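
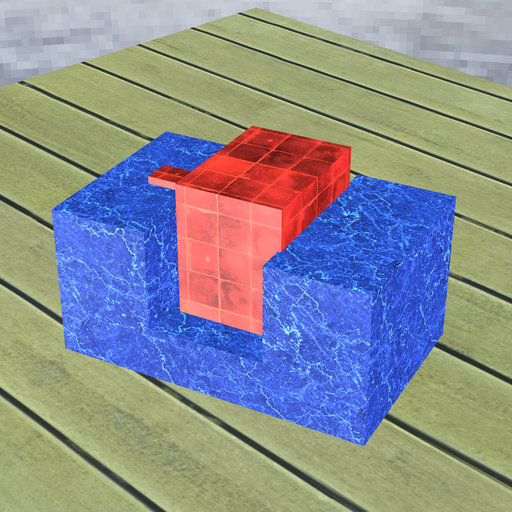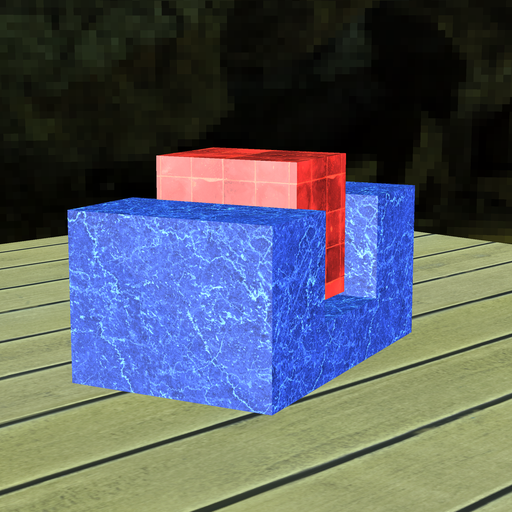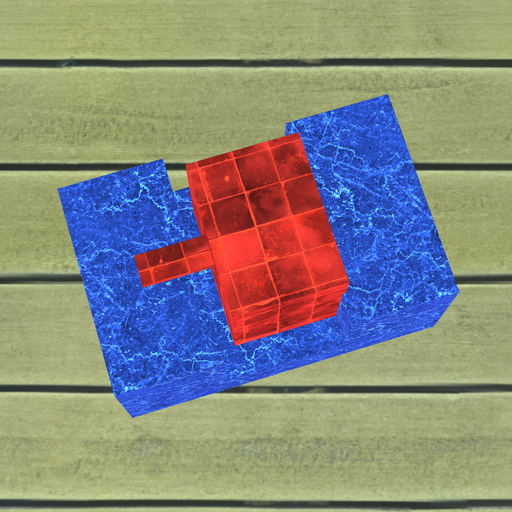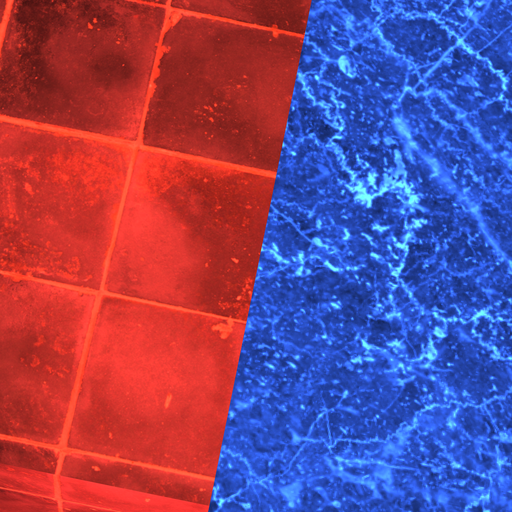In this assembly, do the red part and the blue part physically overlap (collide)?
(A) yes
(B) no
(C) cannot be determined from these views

(A) yes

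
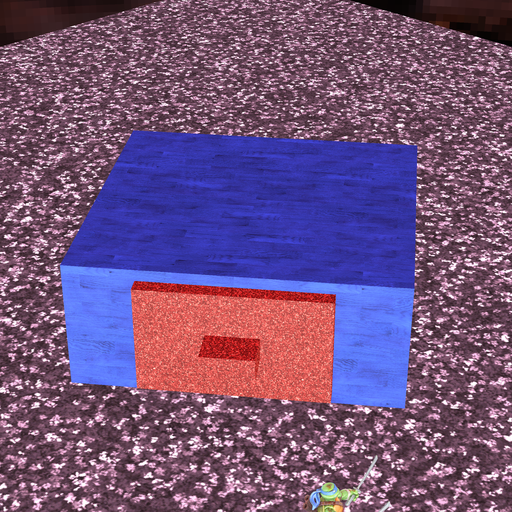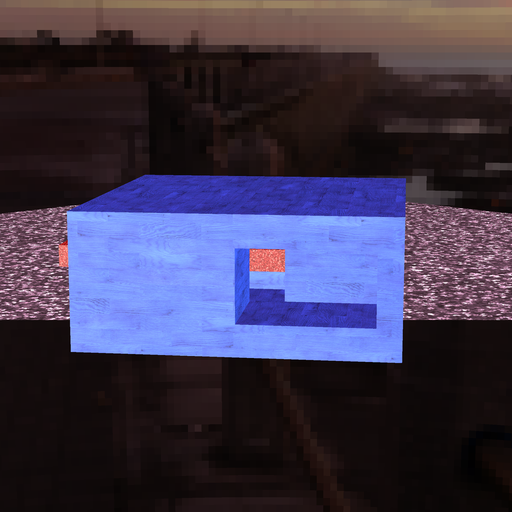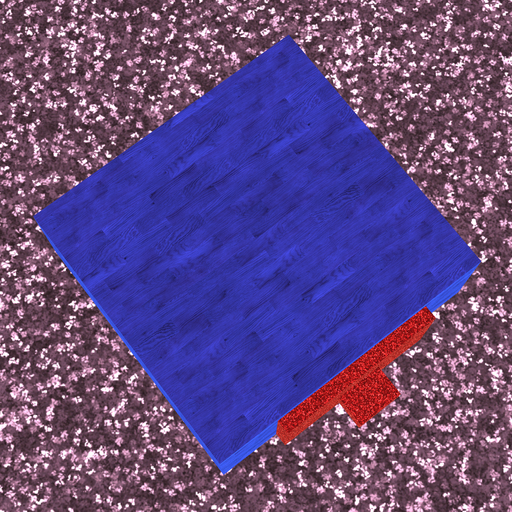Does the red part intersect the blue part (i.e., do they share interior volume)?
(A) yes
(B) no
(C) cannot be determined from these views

(A) yes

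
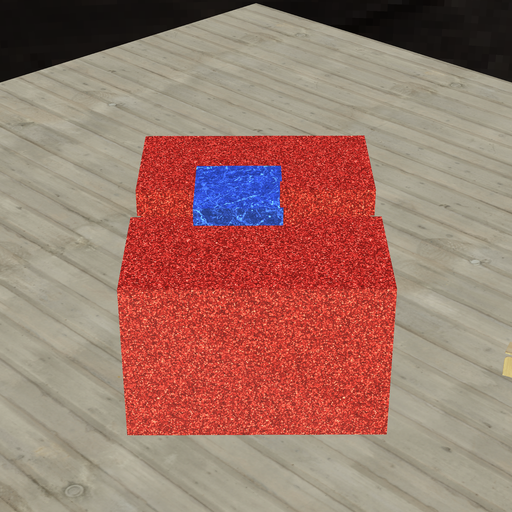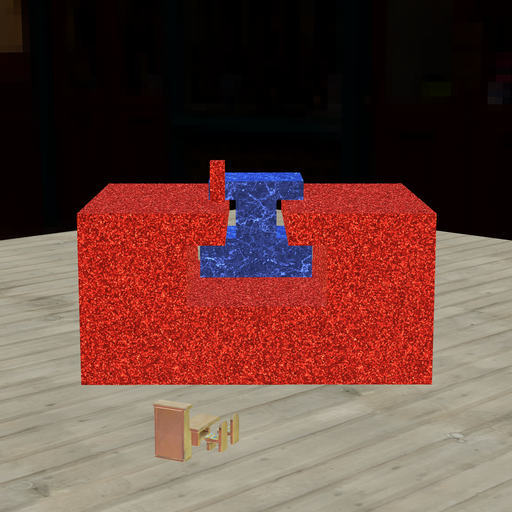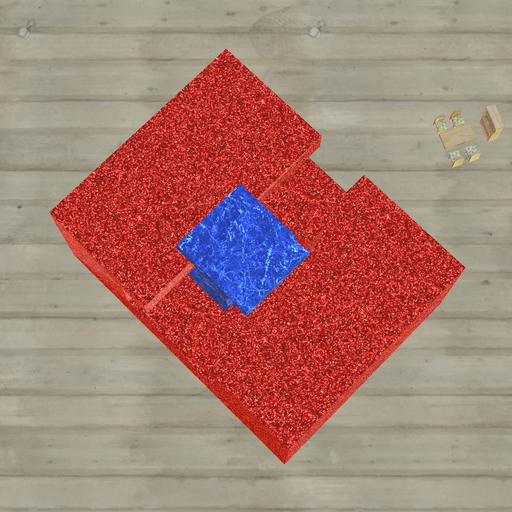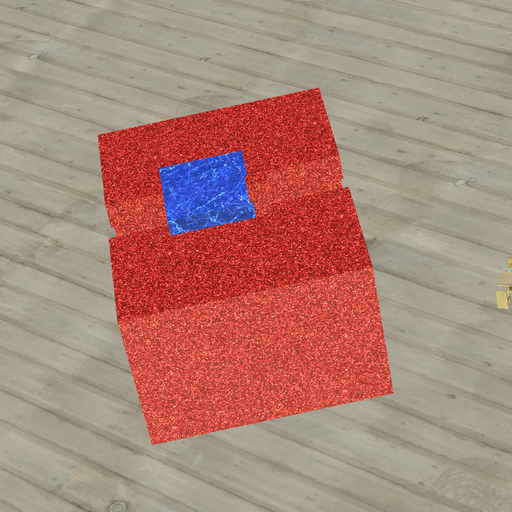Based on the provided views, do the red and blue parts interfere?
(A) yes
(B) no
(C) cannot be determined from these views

(A) yes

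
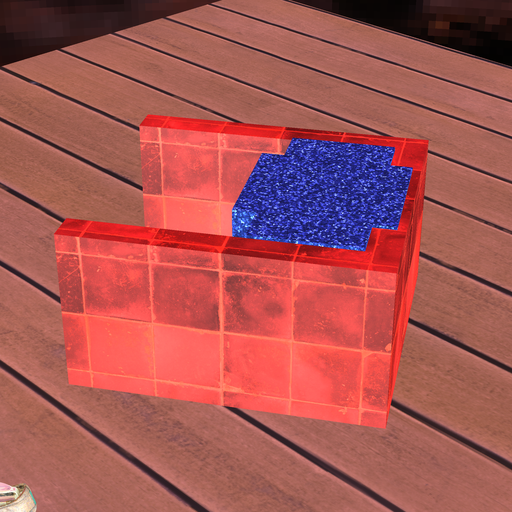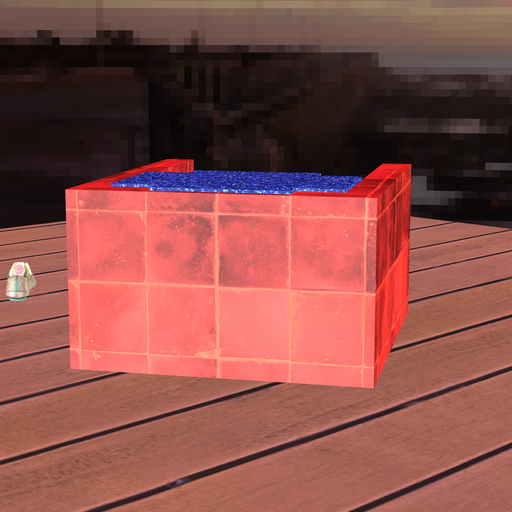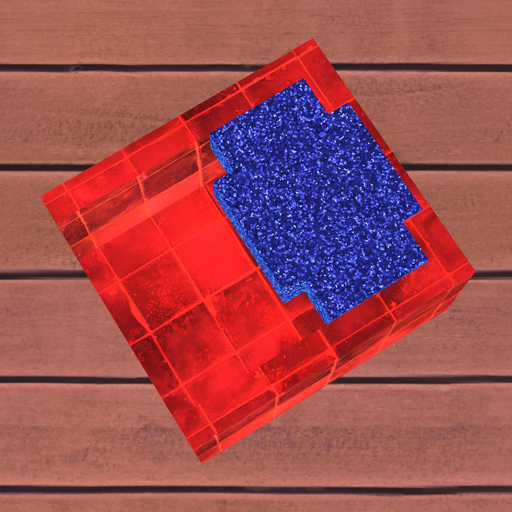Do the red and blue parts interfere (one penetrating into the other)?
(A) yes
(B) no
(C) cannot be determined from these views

(A) yes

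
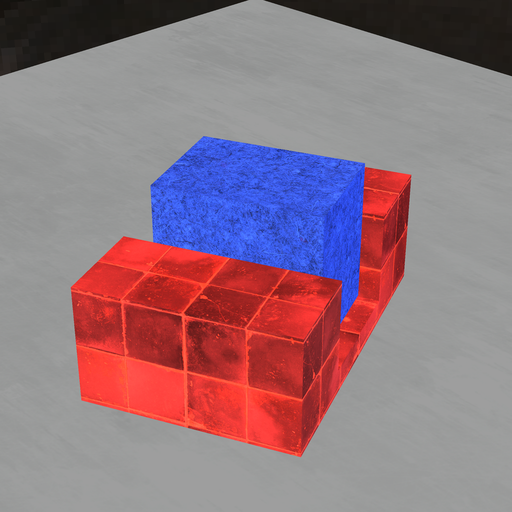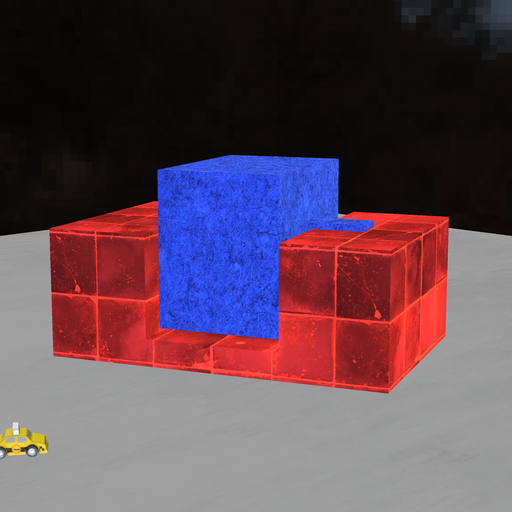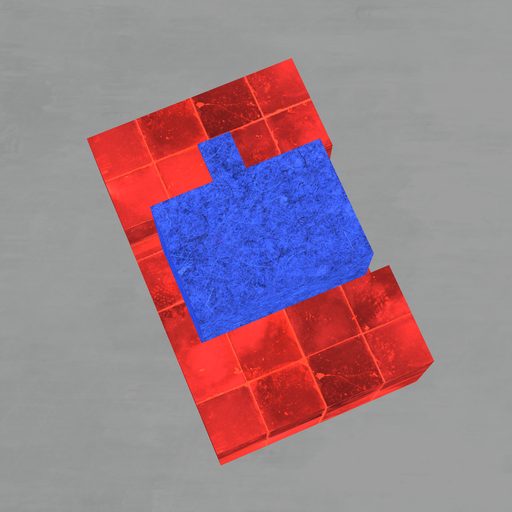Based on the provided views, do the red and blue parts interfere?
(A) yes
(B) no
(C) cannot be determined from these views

(C) cannot be determined from these views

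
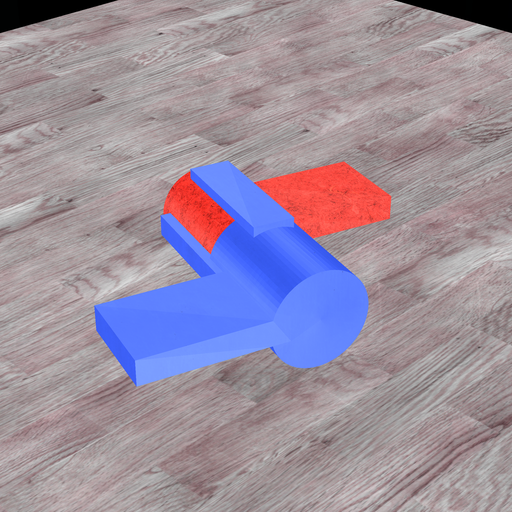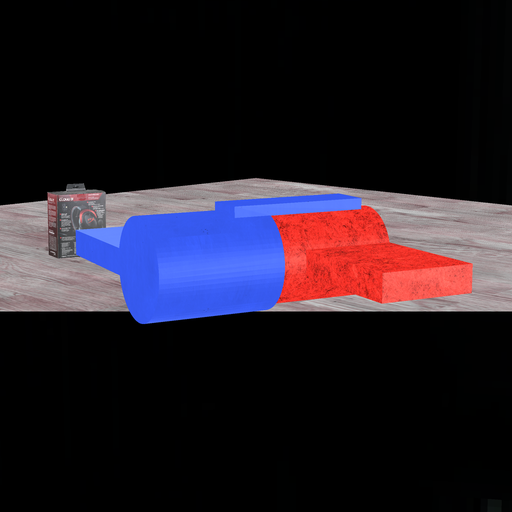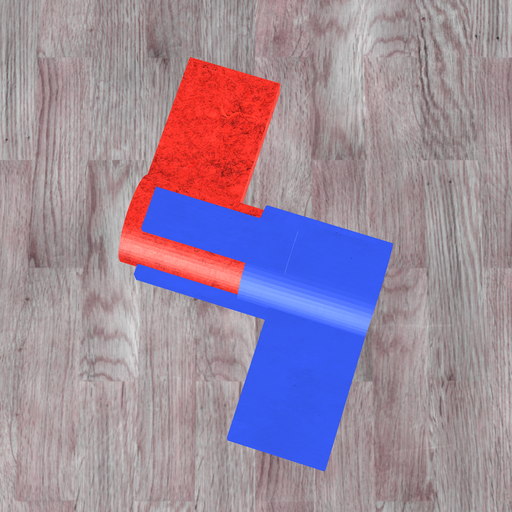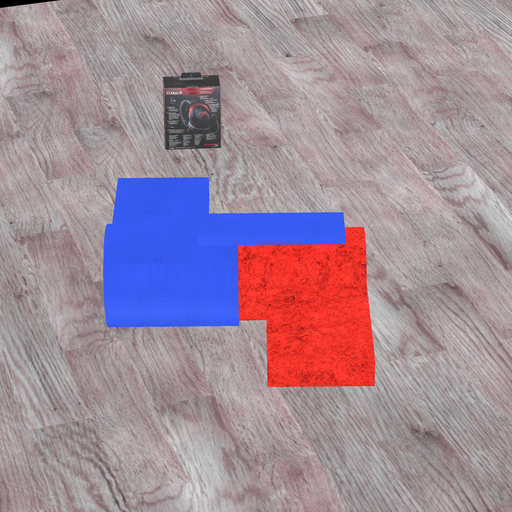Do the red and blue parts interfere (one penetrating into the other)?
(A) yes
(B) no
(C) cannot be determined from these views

(A) yes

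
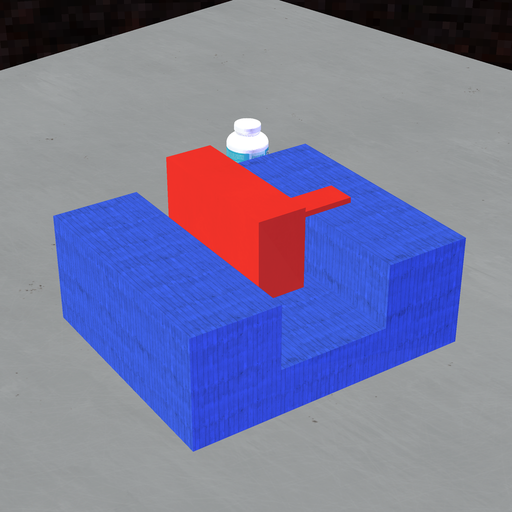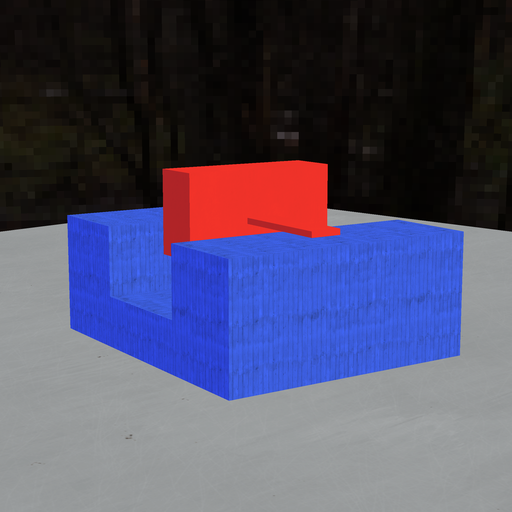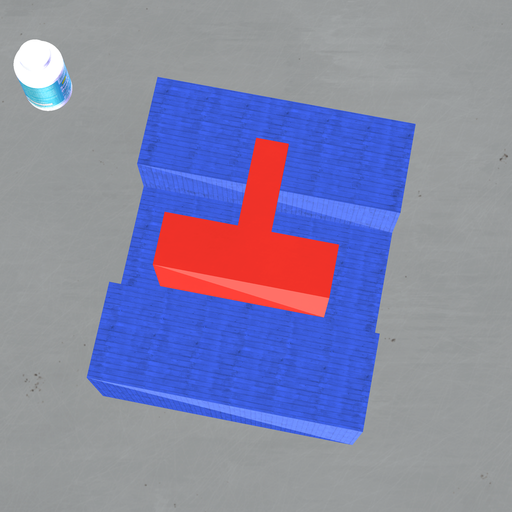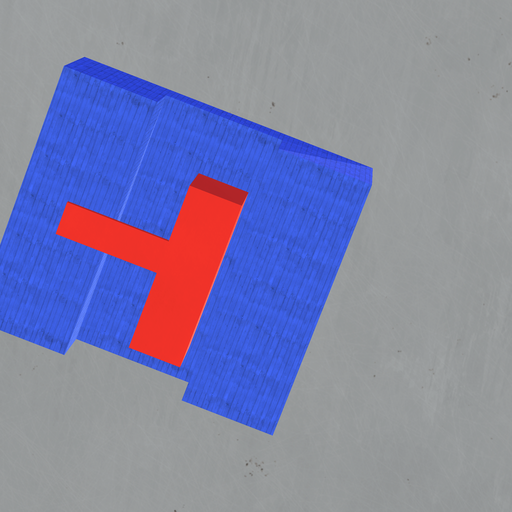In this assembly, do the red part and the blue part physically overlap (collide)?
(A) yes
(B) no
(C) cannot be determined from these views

(B) no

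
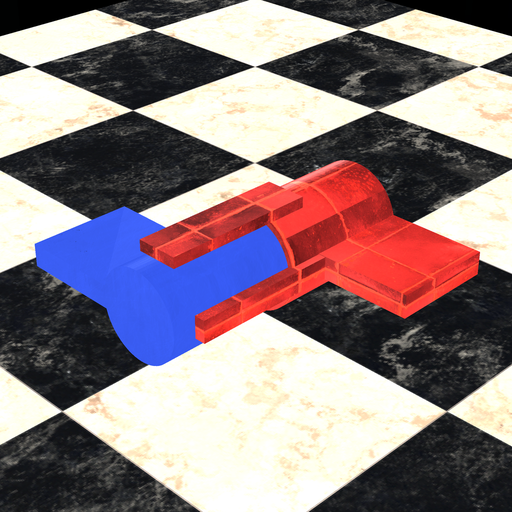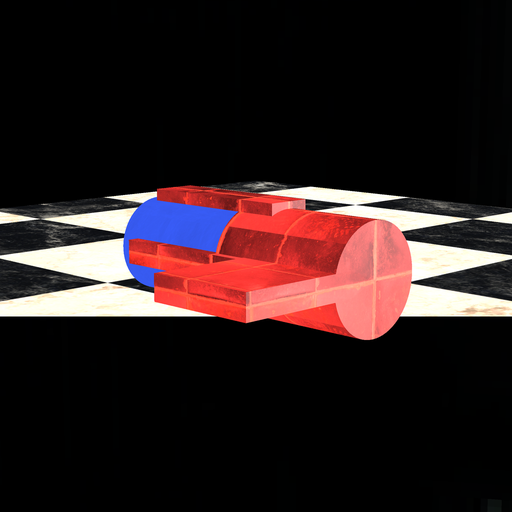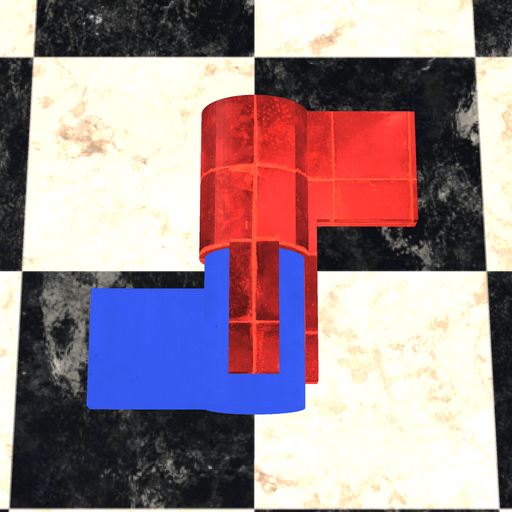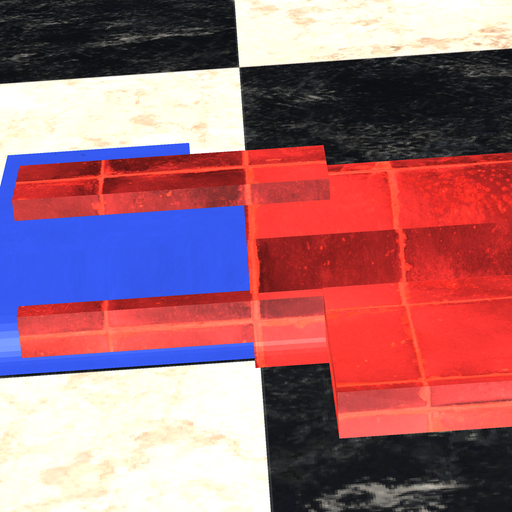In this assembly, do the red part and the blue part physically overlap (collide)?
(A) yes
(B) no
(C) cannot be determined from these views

(A) yes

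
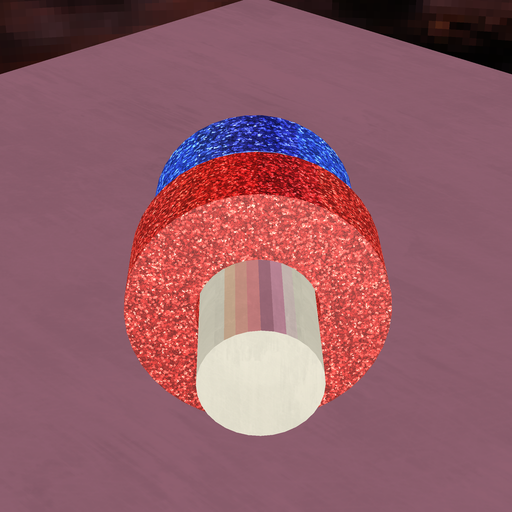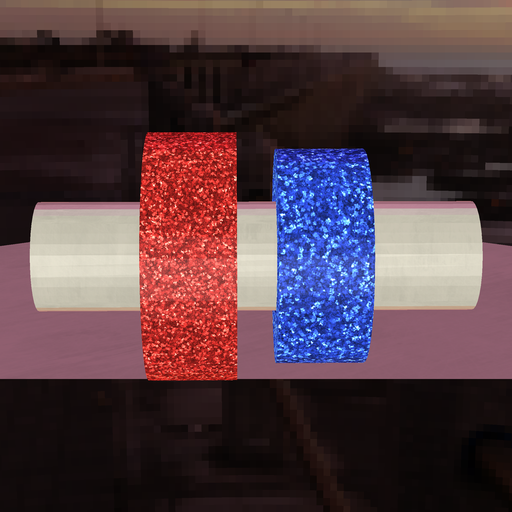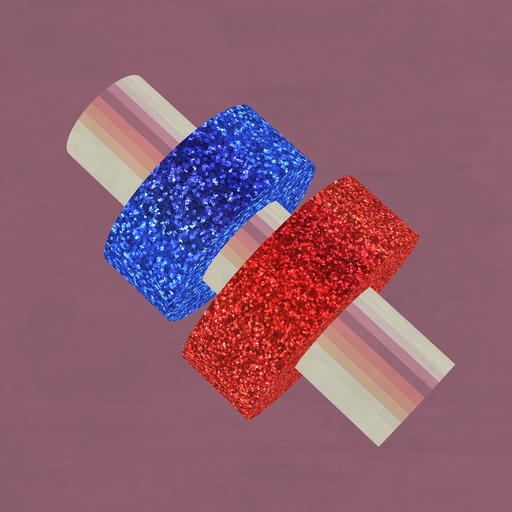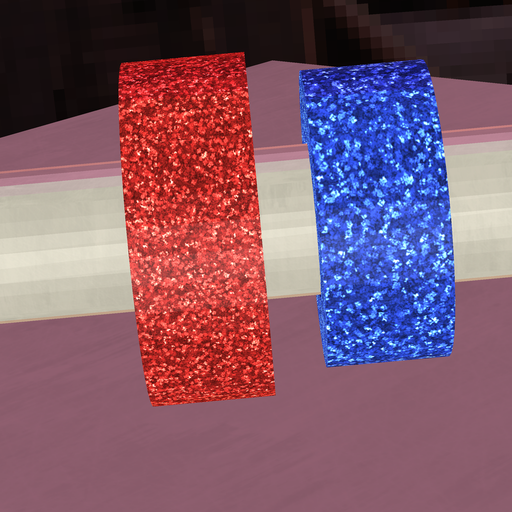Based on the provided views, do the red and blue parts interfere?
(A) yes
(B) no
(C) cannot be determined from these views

(B) no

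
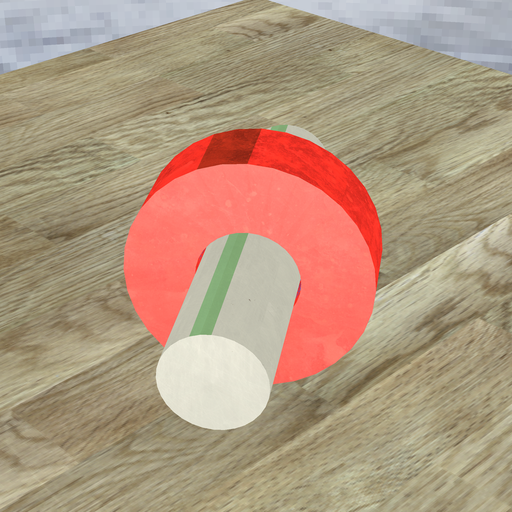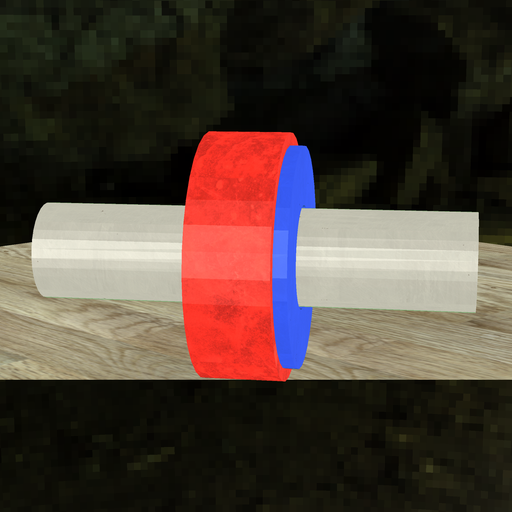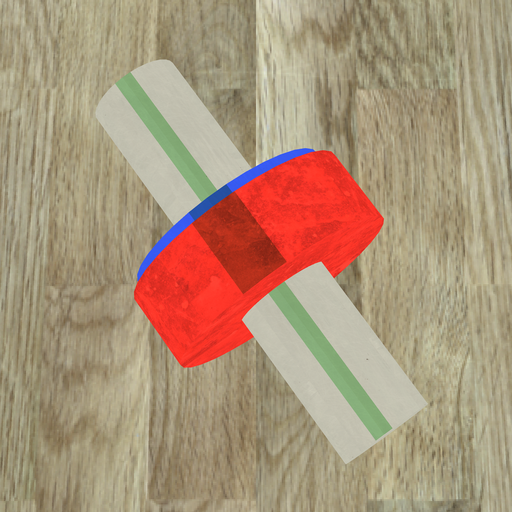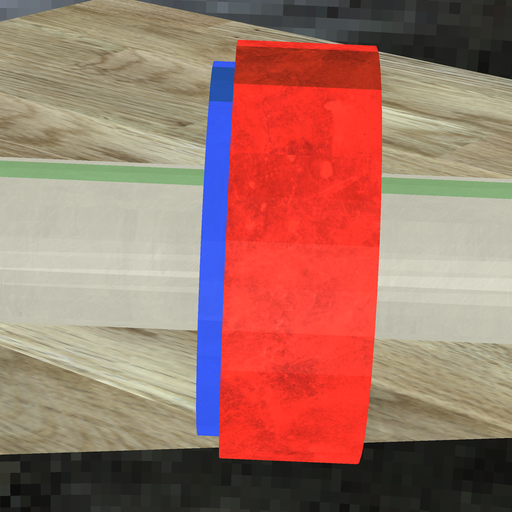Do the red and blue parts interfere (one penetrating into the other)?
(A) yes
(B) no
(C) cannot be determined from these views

(A) yes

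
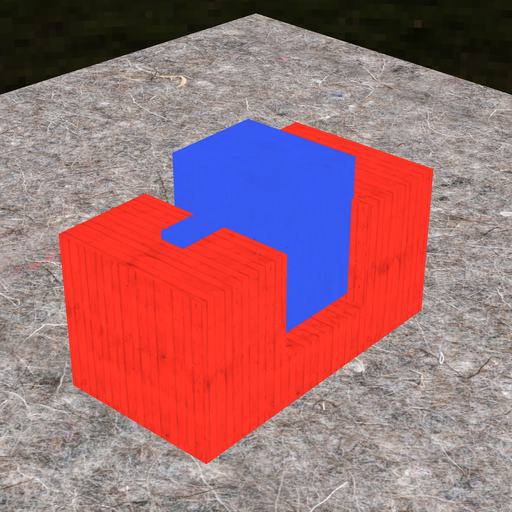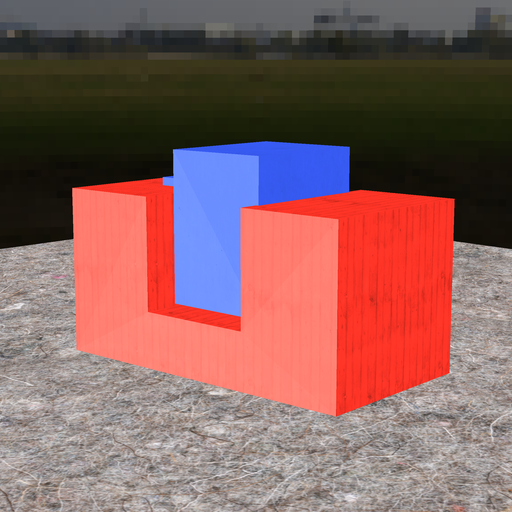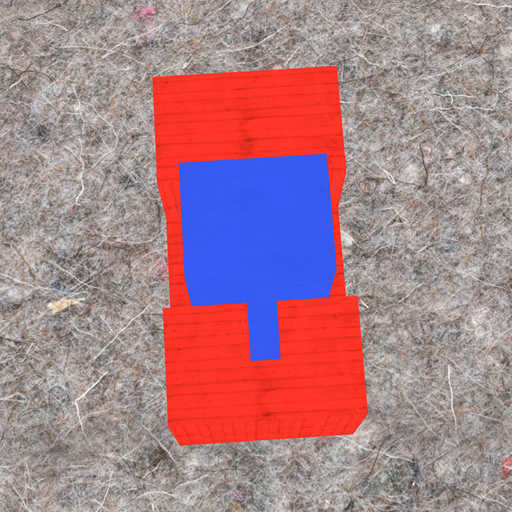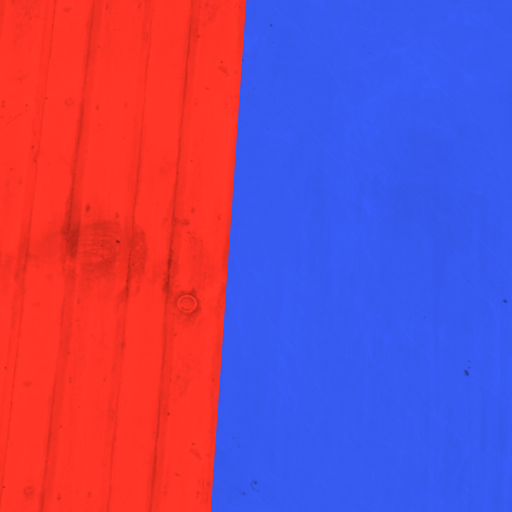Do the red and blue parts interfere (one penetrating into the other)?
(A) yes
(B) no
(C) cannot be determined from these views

(A) yes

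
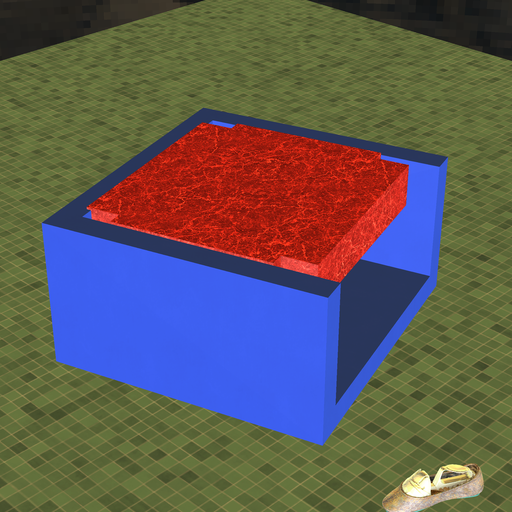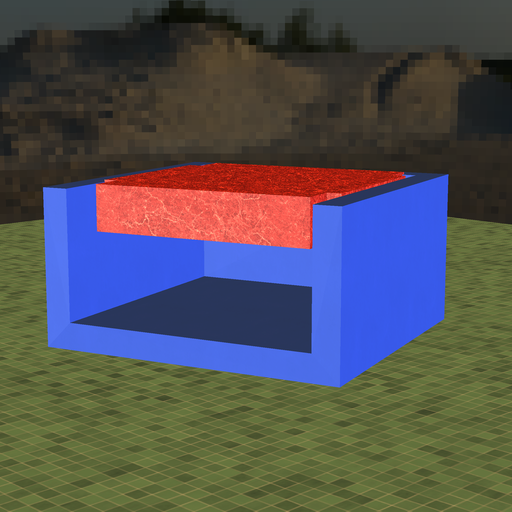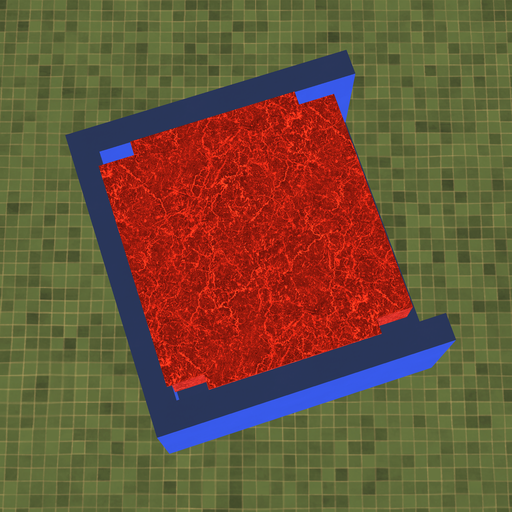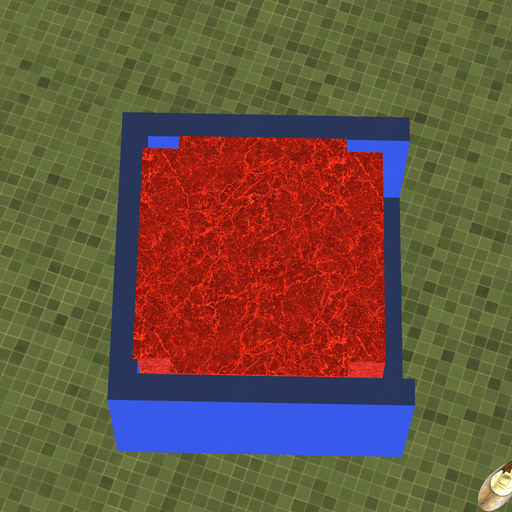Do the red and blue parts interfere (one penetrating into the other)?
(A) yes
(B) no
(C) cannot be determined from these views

(A) yes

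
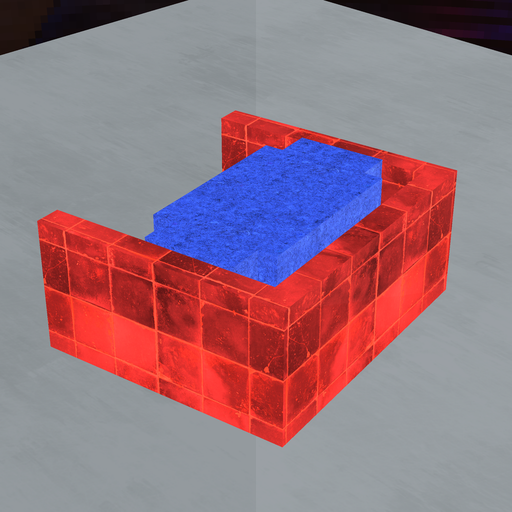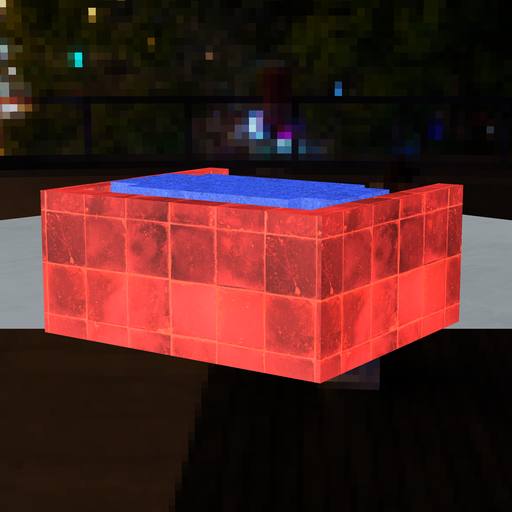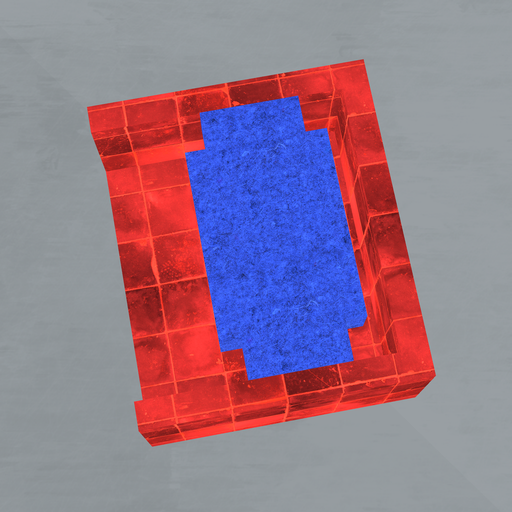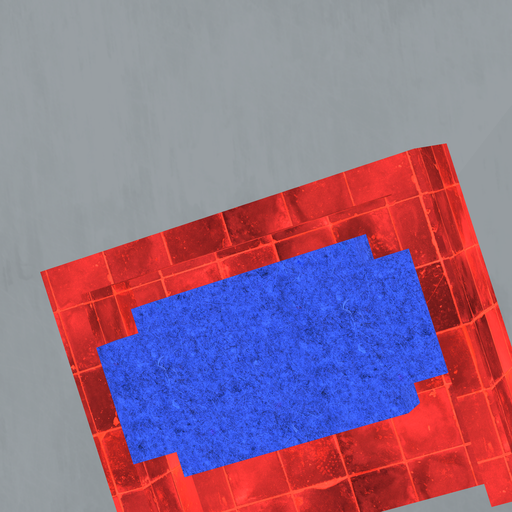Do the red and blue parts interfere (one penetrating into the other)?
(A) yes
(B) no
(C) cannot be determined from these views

(B) no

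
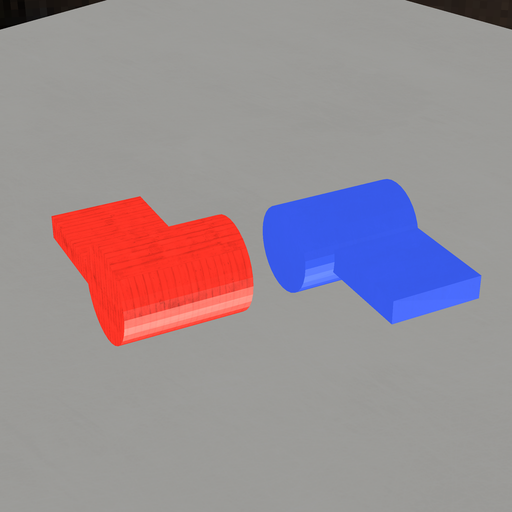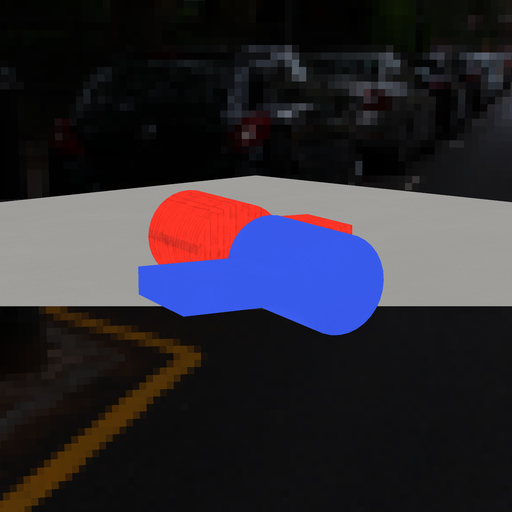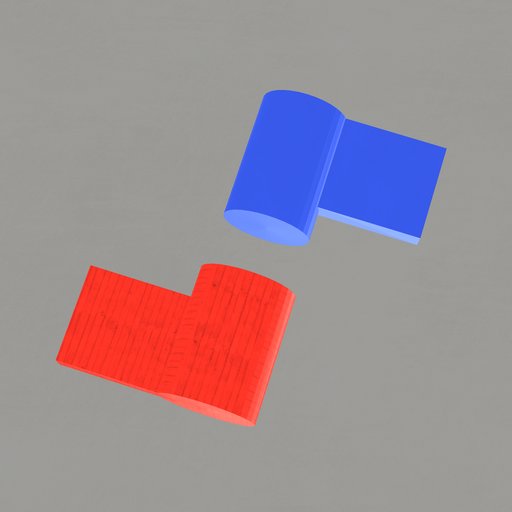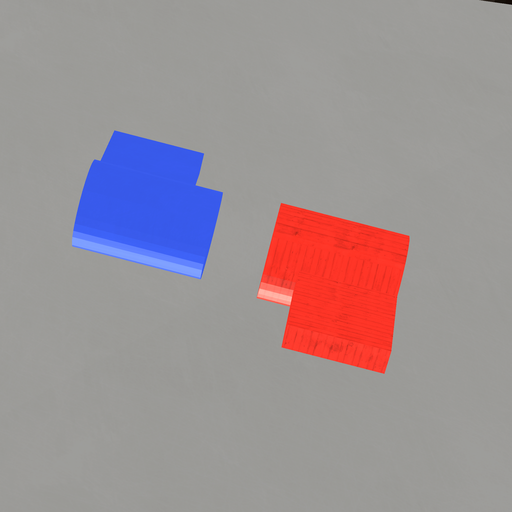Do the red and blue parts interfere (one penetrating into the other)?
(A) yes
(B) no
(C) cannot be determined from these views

(B) no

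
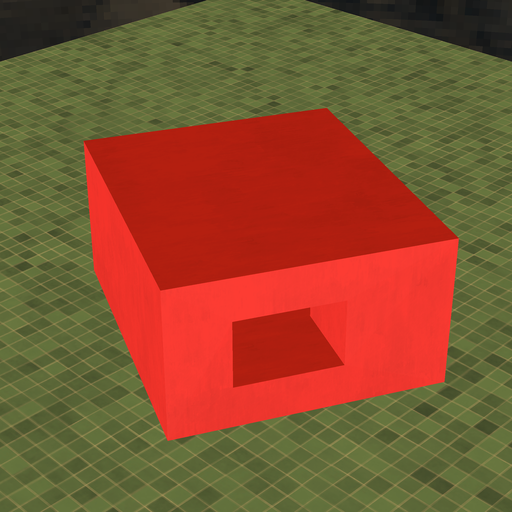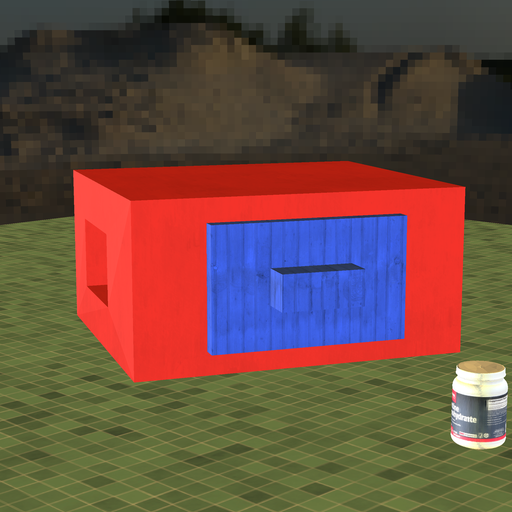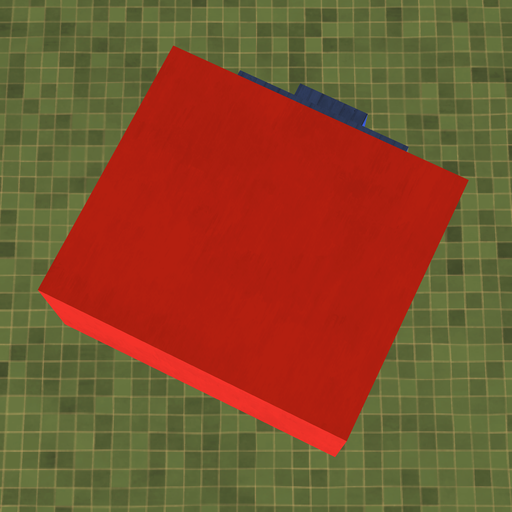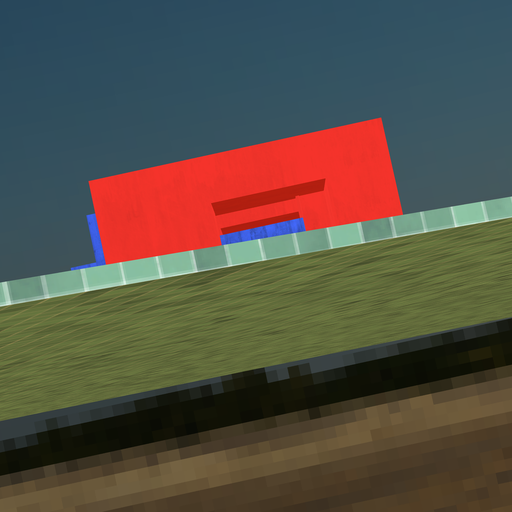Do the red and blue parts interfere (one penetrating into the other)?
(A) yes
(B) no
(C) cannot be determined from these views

(A) yes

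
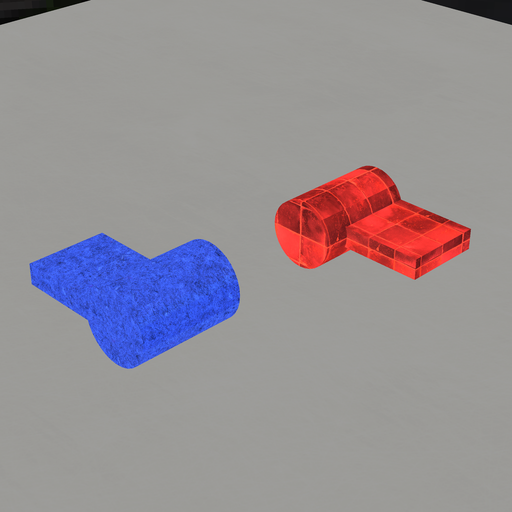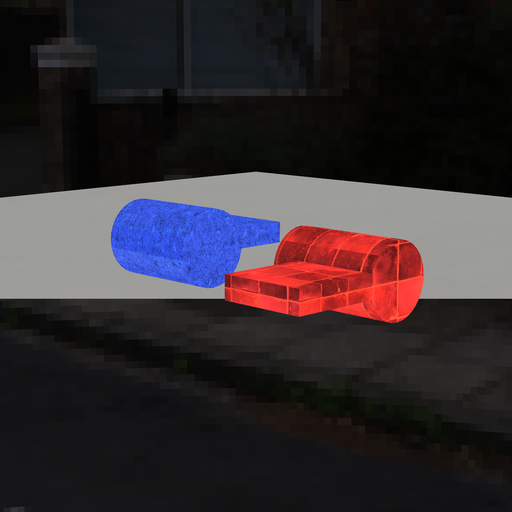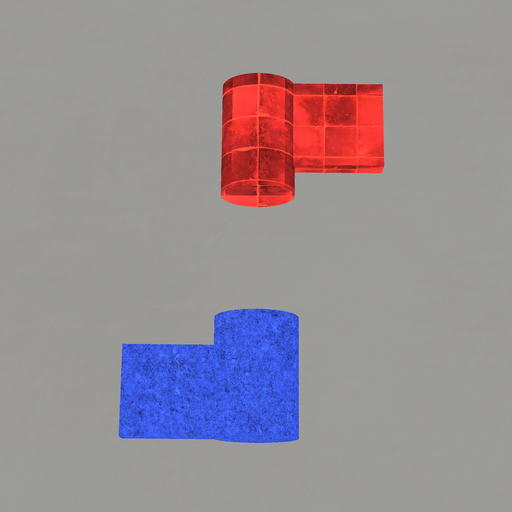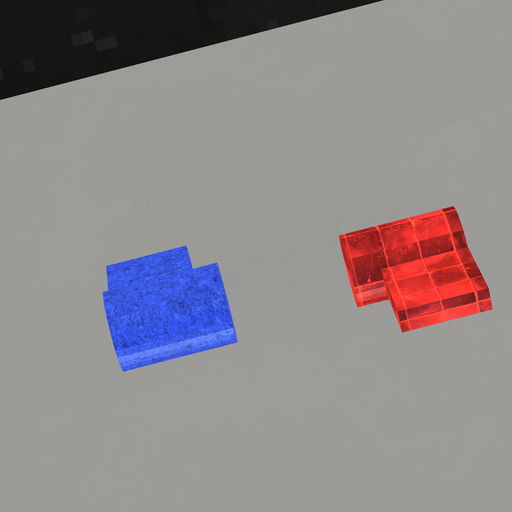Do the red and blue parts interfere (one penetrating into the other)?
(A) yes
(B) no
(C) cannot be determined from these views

(B) no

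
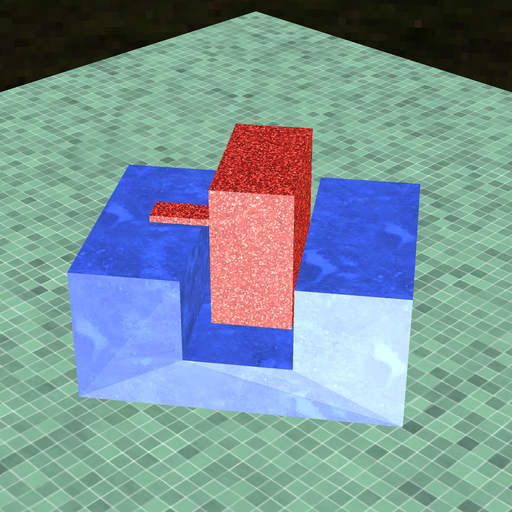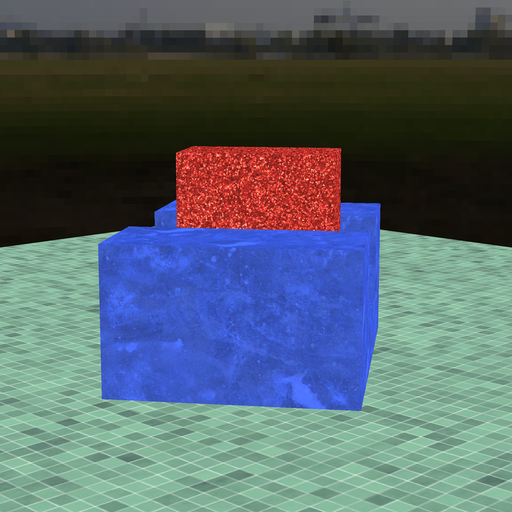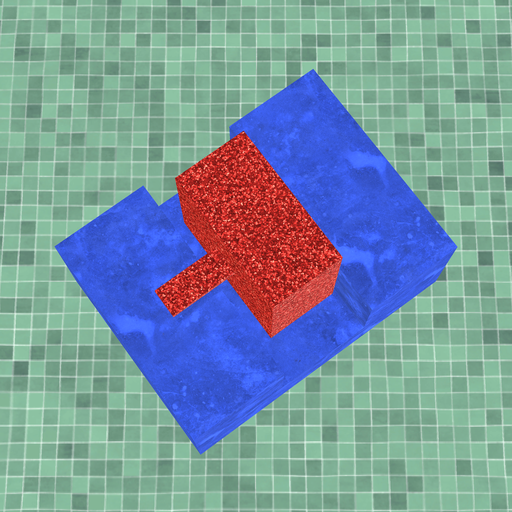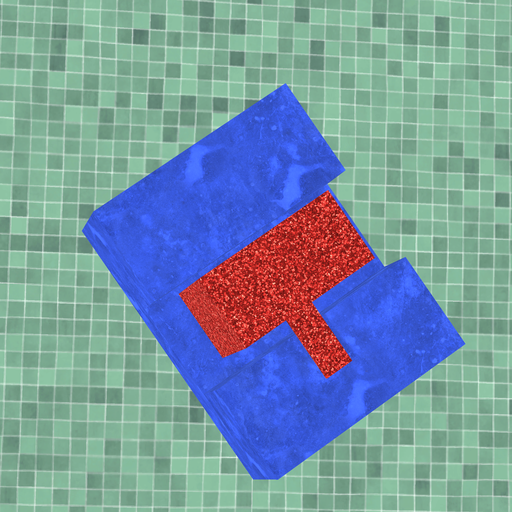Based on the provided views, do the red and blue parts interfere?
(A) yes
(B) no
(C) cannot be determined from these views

(B) no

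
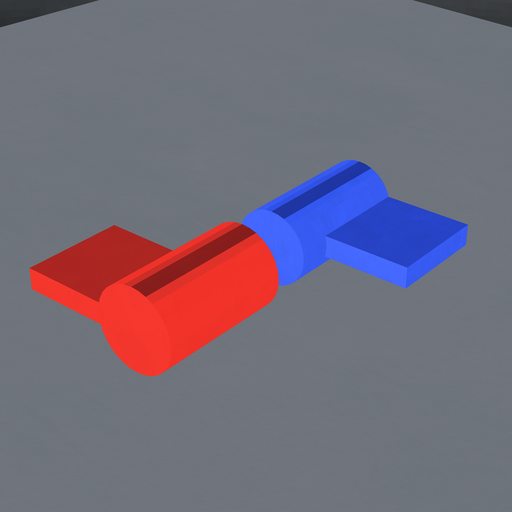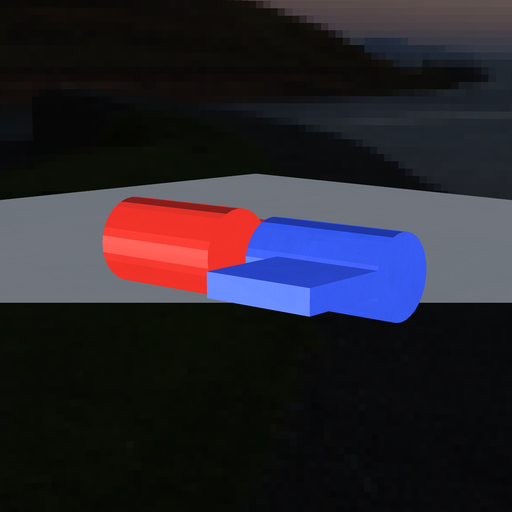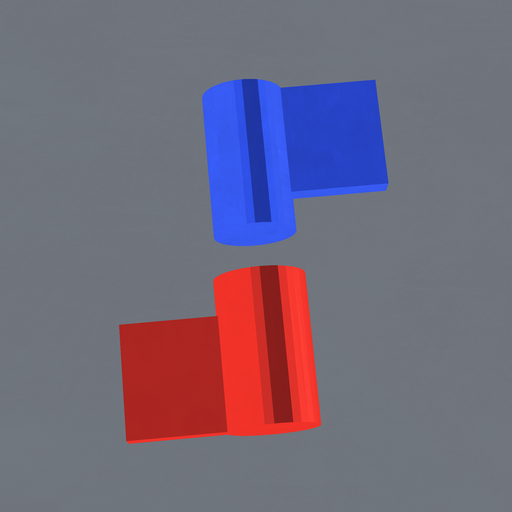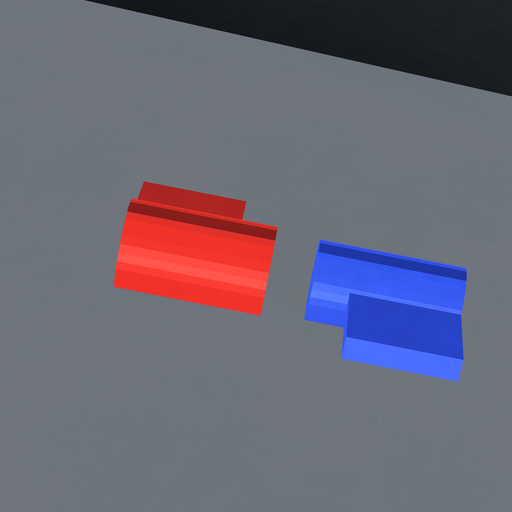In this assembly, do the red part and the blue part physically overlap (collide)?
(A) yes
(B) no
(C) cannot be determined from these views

(B) no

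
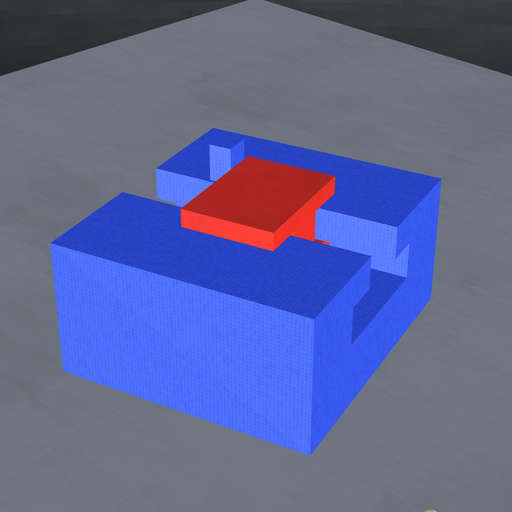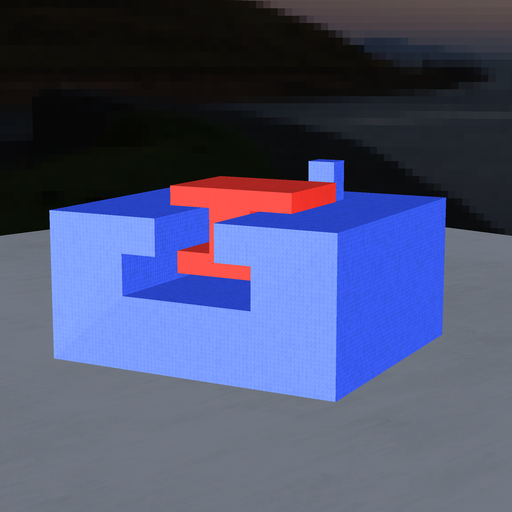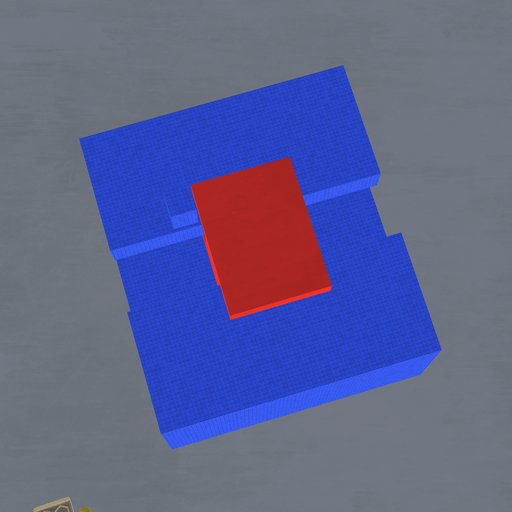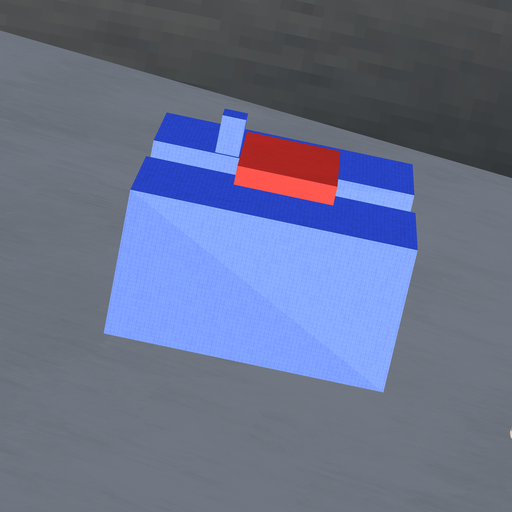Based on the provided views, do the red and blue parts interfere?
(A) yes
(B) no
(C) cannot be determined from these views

(B) no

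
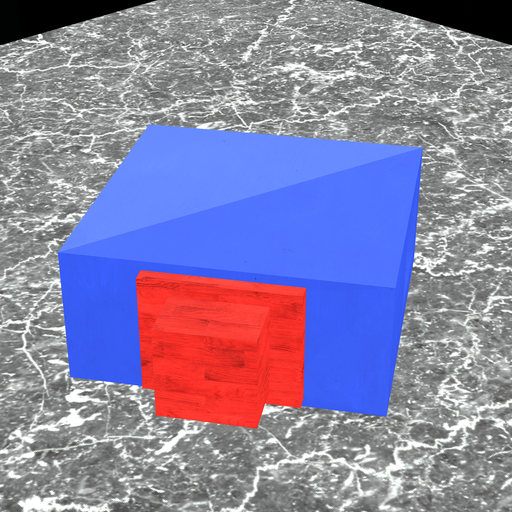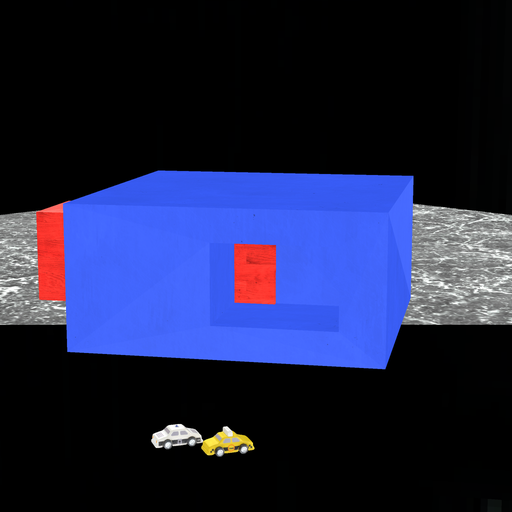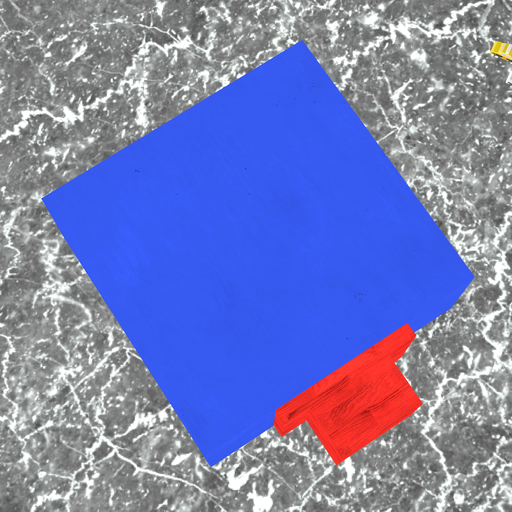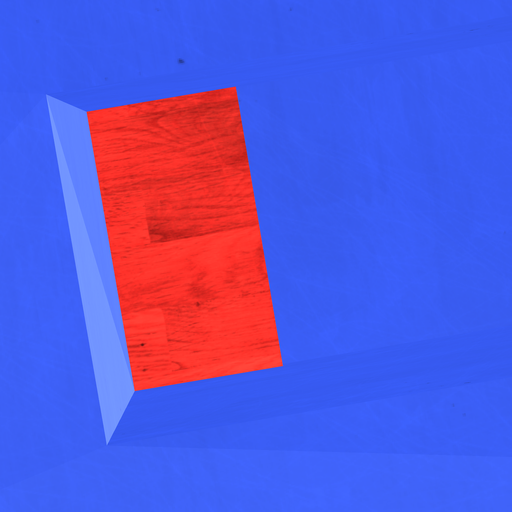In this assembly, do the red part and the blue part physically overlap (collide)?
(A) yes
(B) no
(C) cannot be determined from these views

(A) yes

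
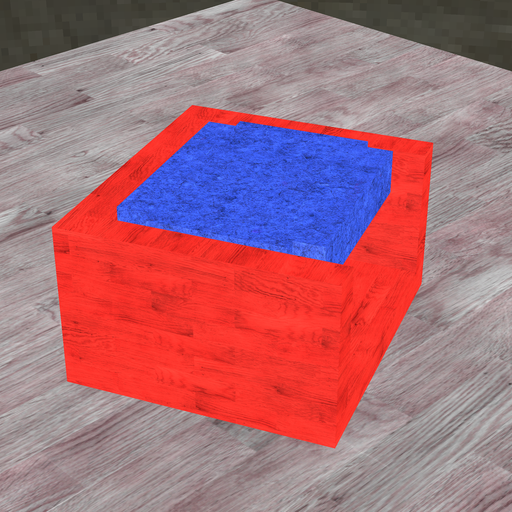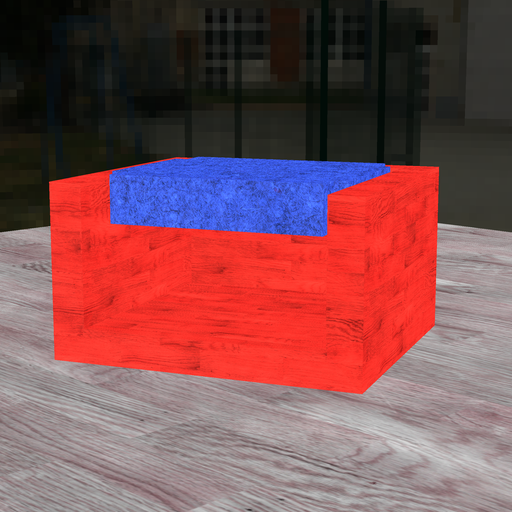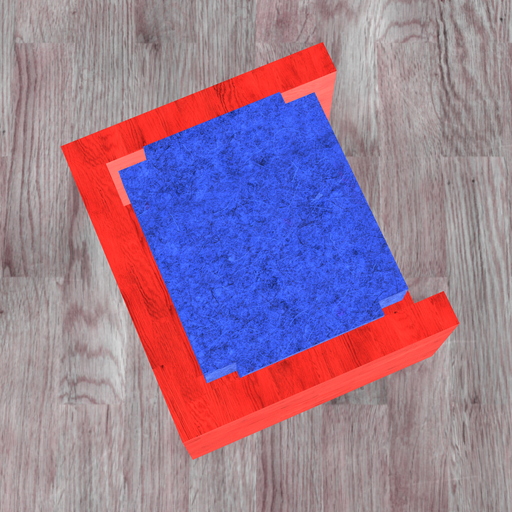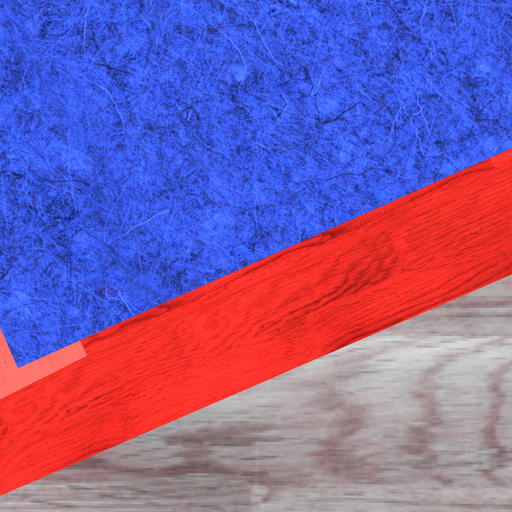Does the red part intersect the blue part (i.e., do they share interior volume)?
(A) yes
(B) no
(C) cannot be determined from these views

(B) no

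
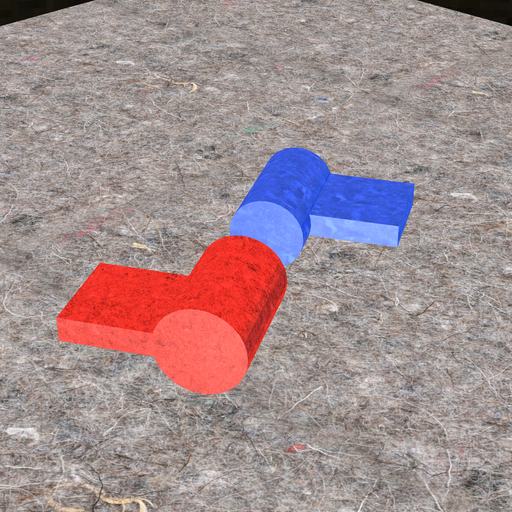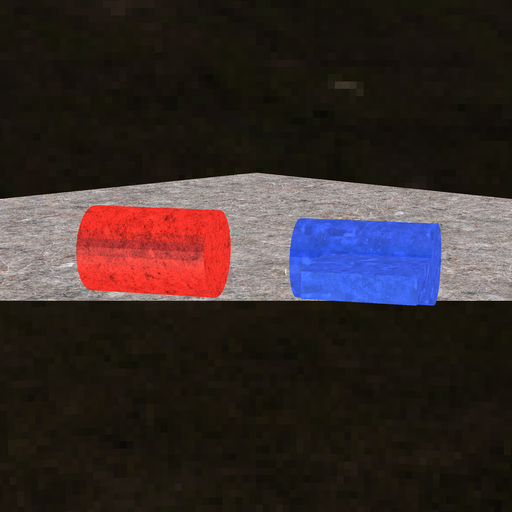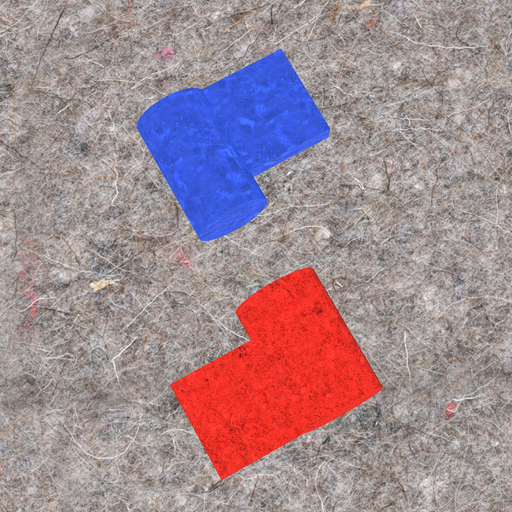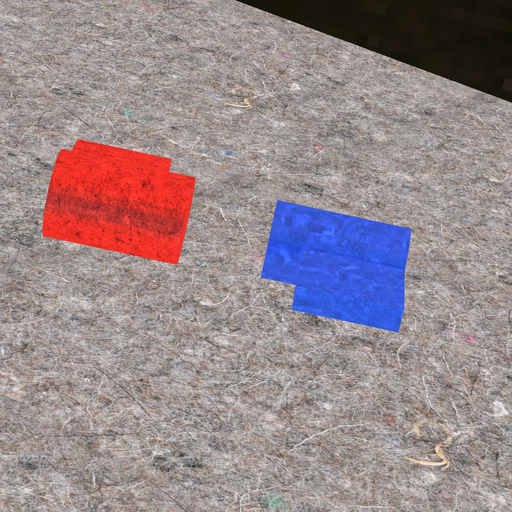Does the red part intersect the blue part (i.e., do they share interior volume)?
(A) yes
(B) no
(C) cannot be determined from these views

(B) no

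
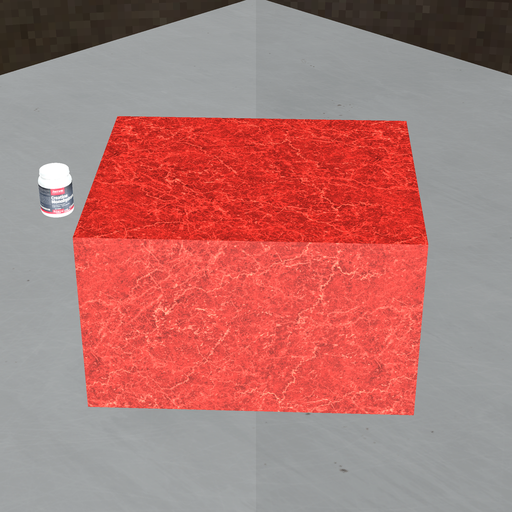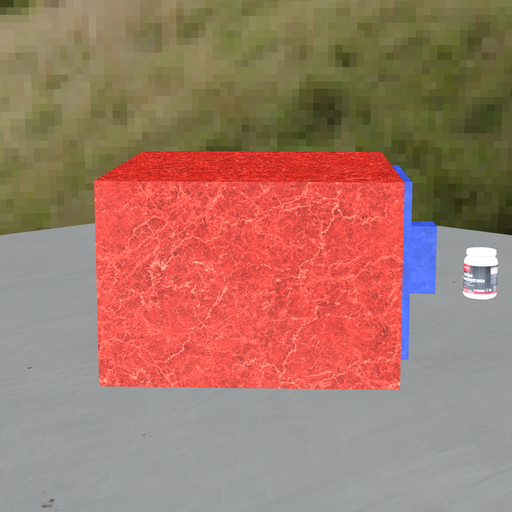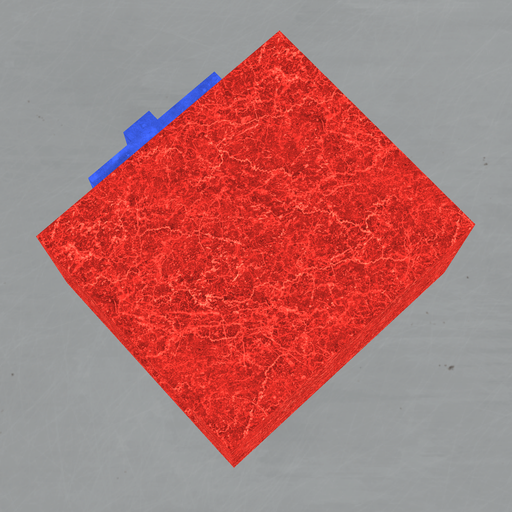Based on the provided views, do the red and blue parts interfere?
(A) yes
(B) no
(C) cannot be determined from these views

(C) cannot be determined from these views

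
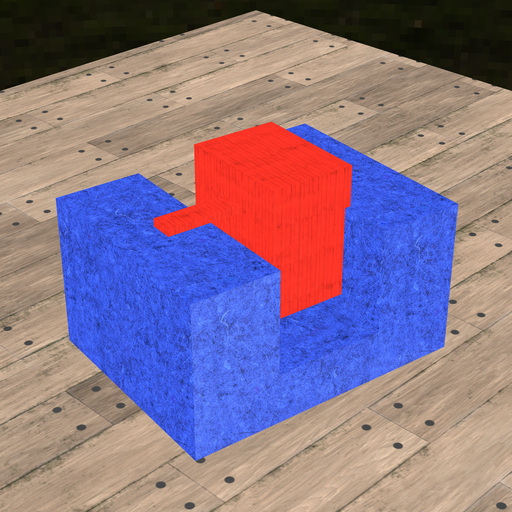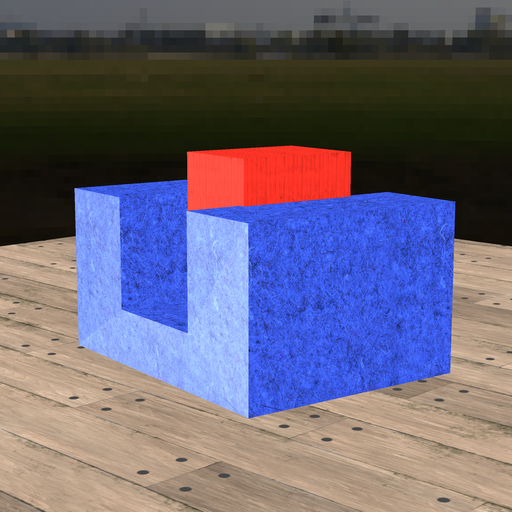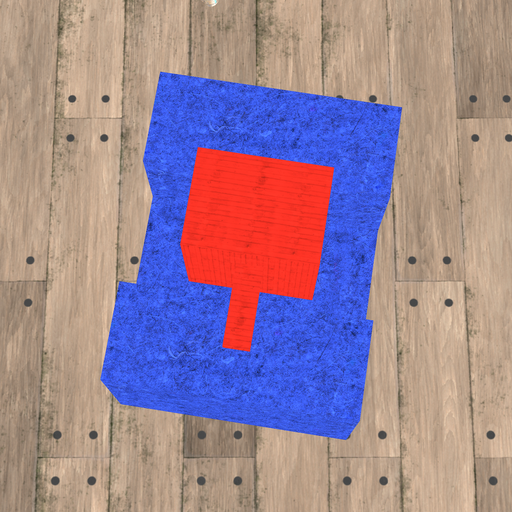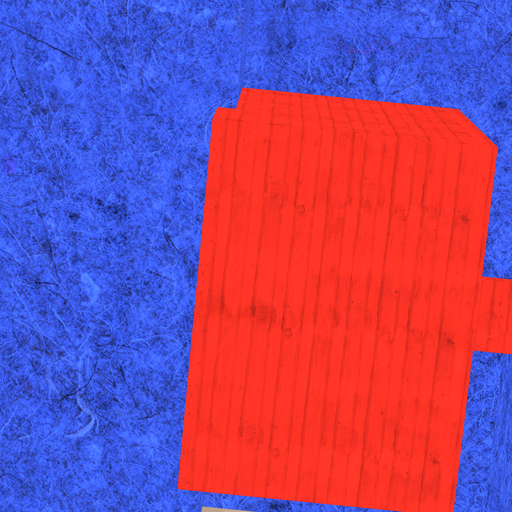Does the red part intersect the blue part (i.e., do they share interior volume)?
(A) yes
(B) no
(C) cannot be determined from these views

(A) yes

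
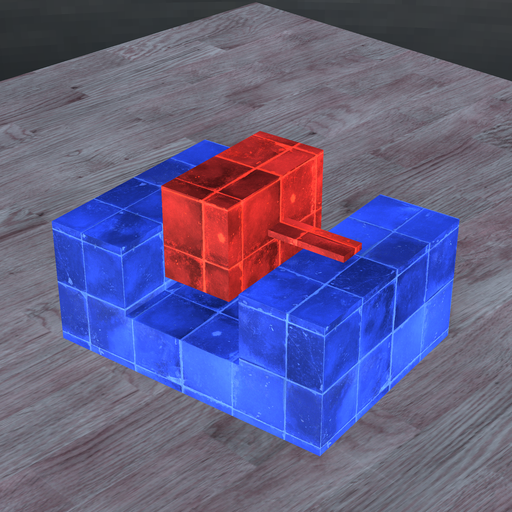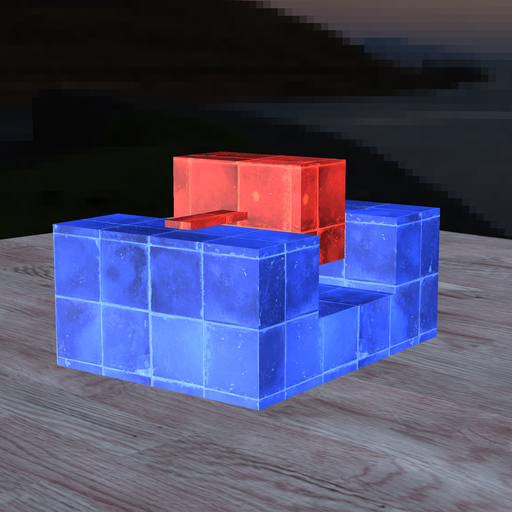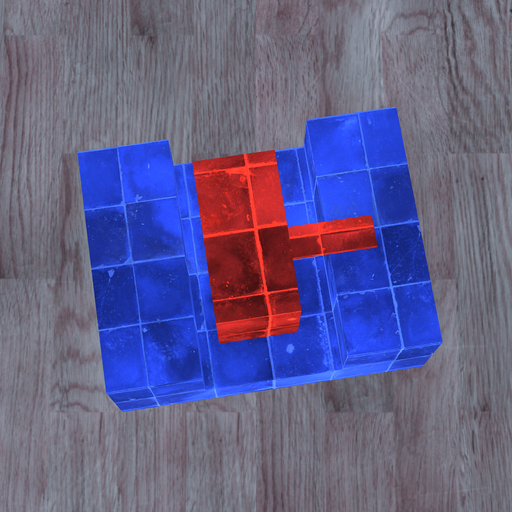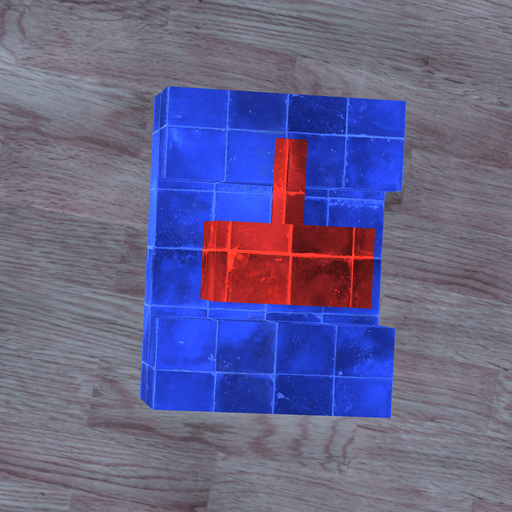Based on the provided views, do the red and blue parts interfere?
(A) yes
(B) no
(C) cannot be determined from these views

(B) no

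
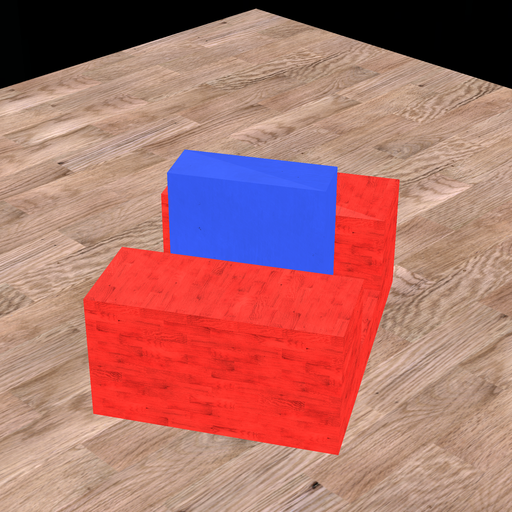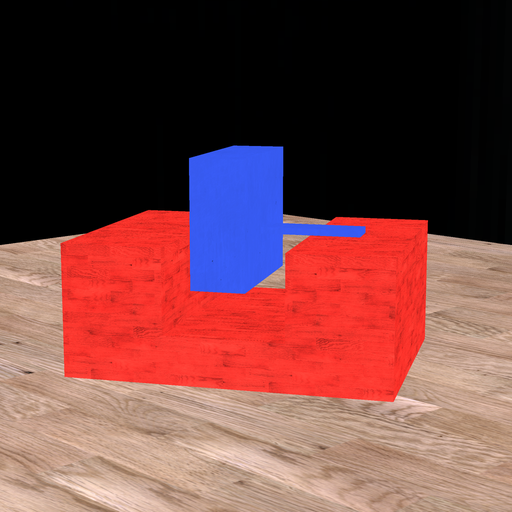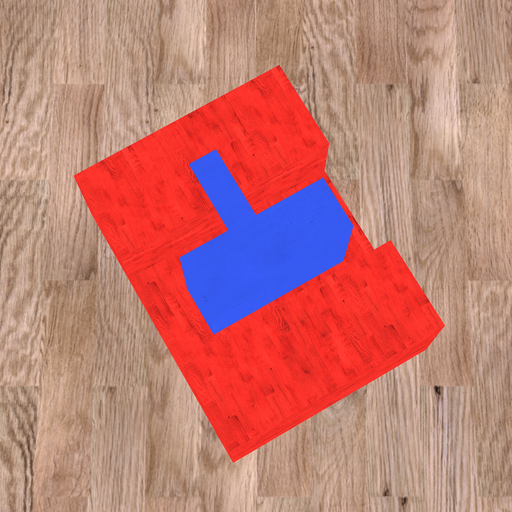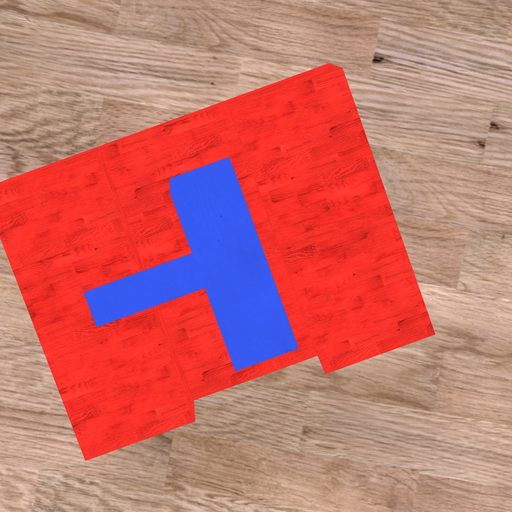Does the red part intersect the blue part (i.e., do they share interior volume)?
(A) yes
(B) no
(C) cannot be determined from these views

(B) no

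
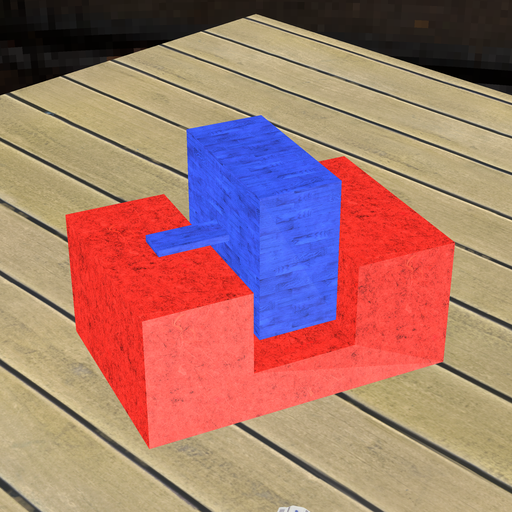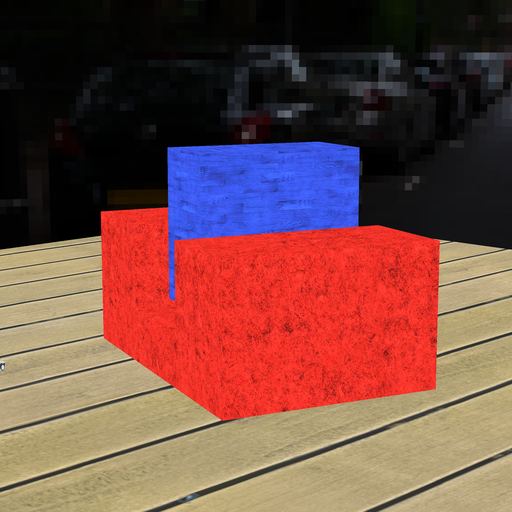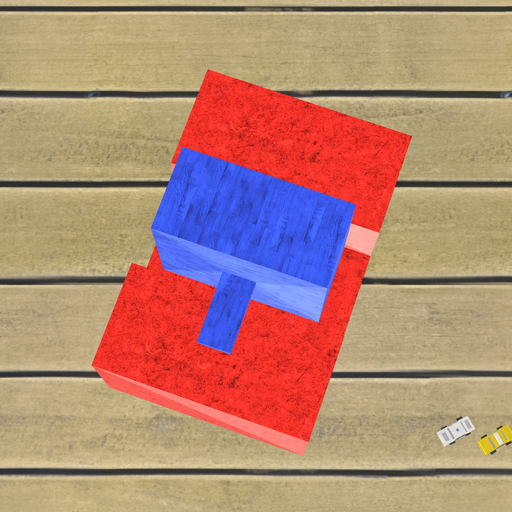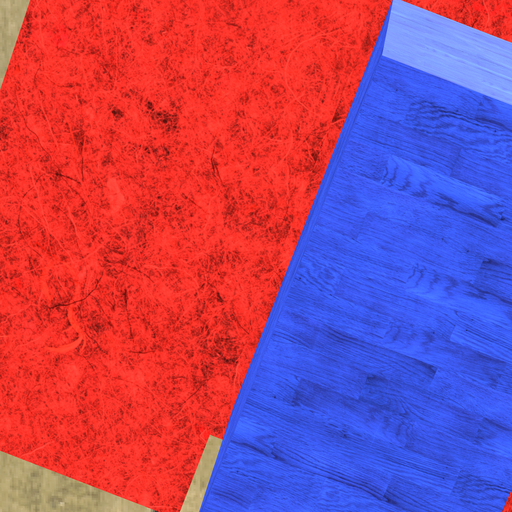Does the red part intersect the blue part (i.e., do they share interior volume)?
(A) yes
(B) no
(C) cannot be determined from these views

(B) no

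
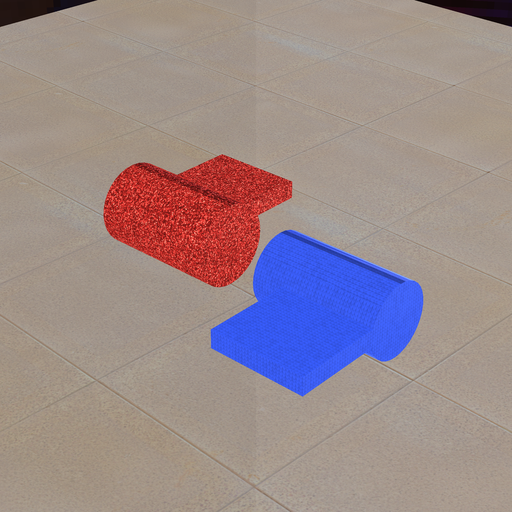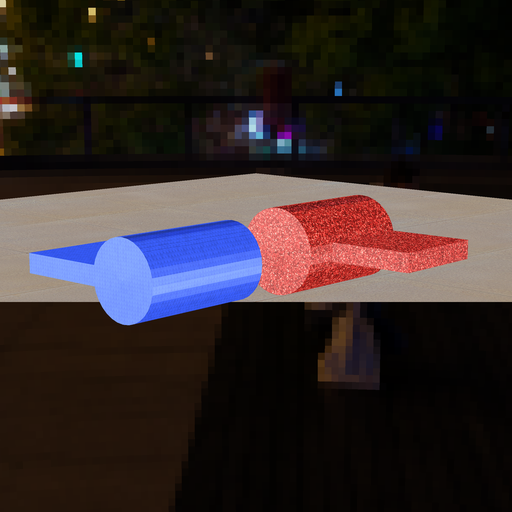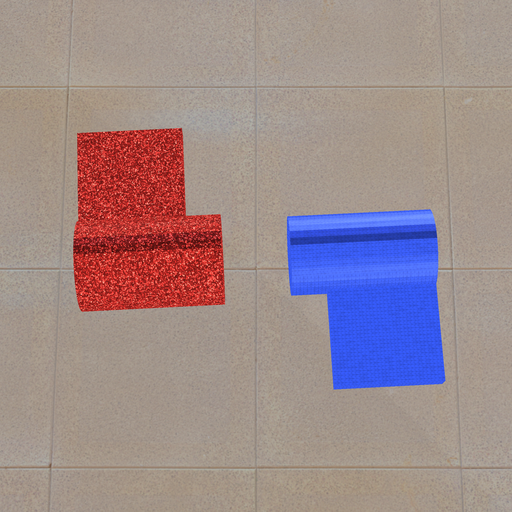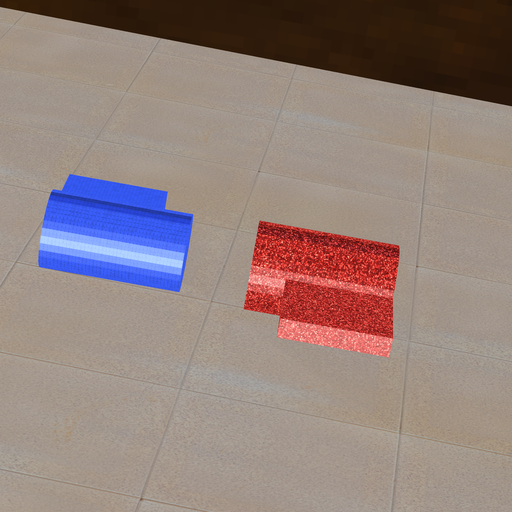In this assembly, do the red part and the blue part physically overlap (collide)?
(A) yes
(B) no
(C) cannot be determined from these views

(B) no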